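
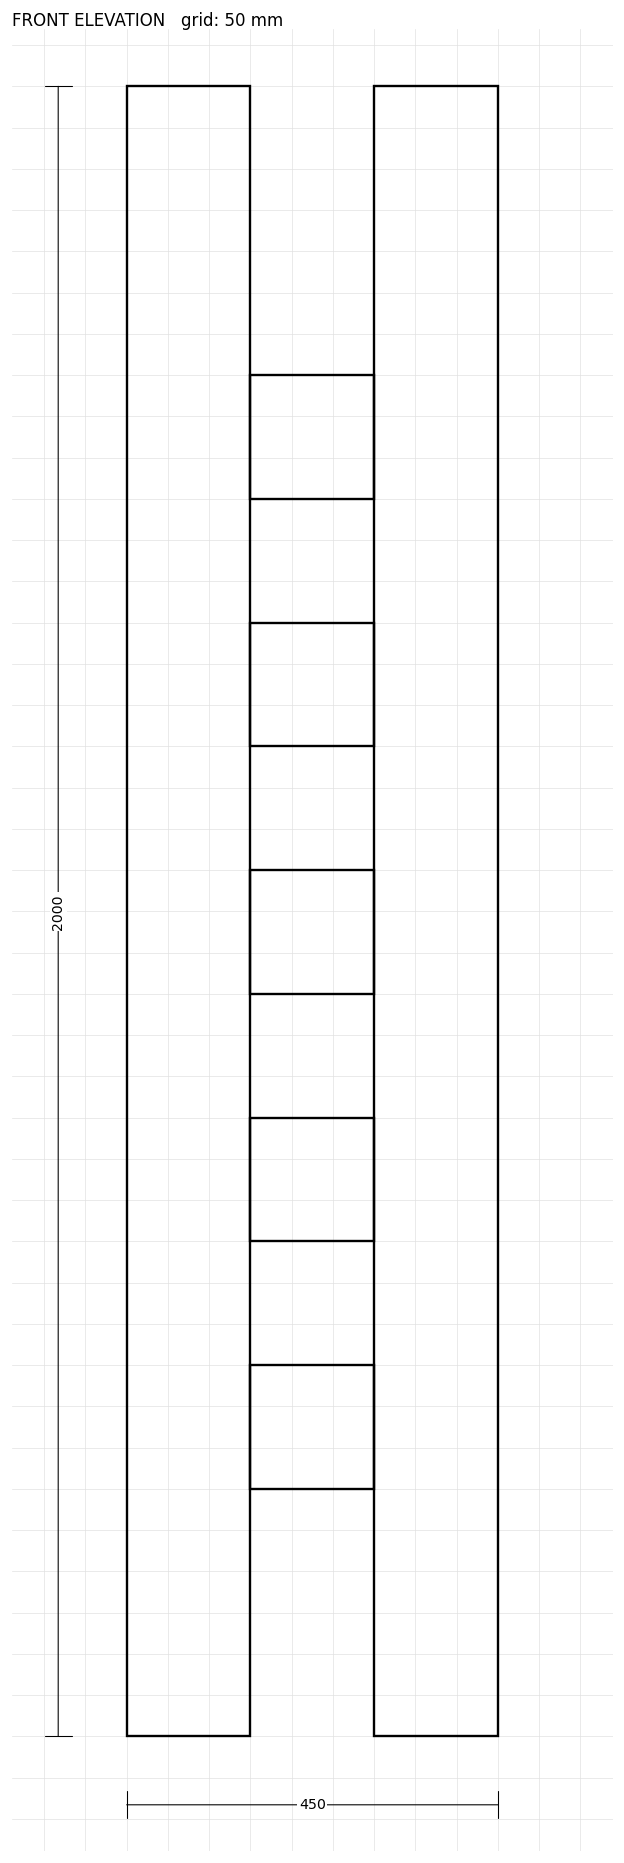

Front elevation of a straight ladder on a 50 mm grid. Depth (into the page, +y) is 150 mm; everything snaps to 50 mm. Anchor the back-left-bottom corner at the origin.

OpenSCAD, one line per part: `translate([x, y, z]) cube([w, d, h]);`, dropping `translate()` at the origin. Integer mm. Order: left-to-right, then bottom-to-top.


cube([150, 150, 2000]);
translate([150, 0, 300]) cube([150, 150, 150]);
translate([150, 0, 600]) cube([150, 150, 150]);
translate([150, 0, 900]) cube([150, 150, 150]);
translate([150, 0, 1200]) cube([150, 150, 150]);
translate([150, 0, 1500]) cube([150, 150, 150]);
translate([300, 0, 0]) cube([150, 150, 2000]);


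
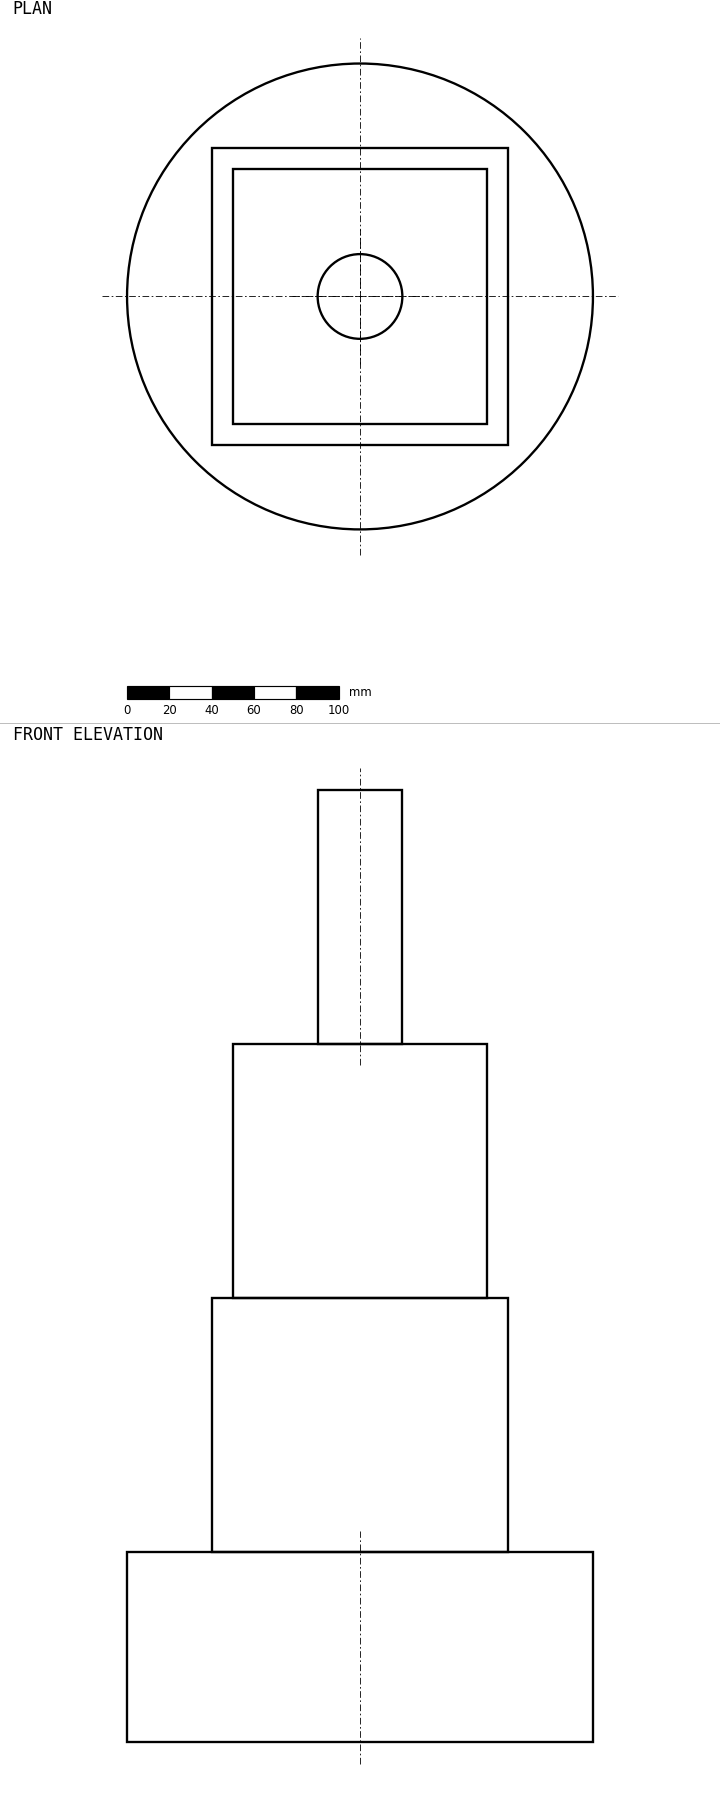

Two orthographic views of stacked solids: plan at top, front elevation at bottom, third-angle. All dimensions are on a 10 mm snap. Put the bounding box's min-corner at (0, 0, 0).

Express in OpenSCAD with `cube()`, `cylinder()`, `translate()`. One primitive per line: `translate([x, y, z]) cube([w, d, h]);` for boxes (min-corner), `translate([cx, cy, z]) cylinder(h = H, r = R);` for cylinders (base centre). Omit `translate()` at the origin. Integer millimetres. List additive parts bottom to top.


translate([110, 110, 0]) cylinder(h = 90, r = 110);
translate([40, 40, 90]) cube([140, 140, 120]);
translate([50, 50, 210]) cube([120, 120, 120]);
translate([110, 110, 330]) cylinder(h = 120, r = 20);


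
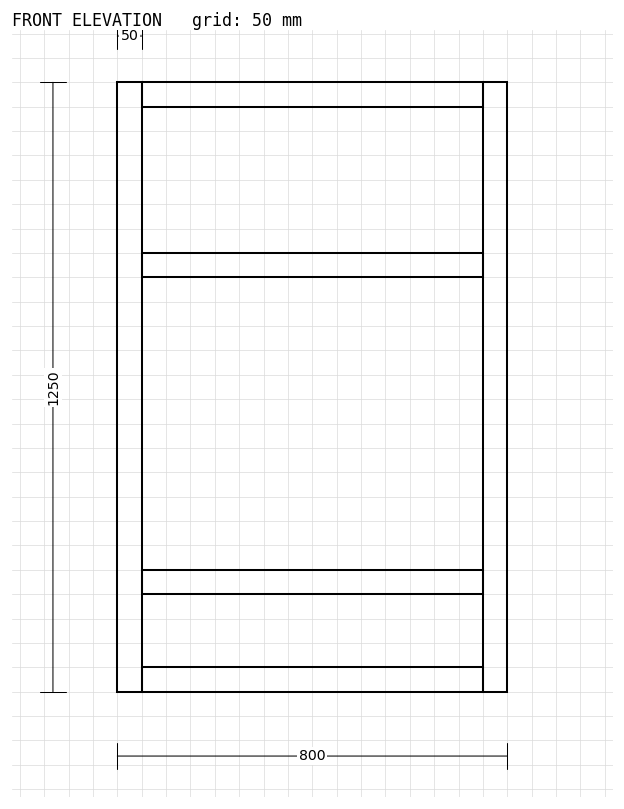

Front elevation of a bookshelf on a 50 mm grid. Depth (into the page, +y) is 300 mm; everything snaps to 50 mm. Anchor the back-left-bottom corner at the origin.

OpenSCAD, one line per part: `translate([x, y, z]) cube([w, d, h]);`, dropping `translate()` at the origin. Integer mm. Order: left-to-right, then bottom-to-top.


cube([50, 300, 1250]);
translate([50, 0, 0]) cube([700, 300, 50]);
translate([50, 0, 200]) cube([700, 300, 50]);
translate([50, 0, 850]) cube([700, 300, 50]);
translate([50, 0, 1200]) cube([700, 300, 50]);
translate([750, 0, 0]) cube([50, 300, 1250]);


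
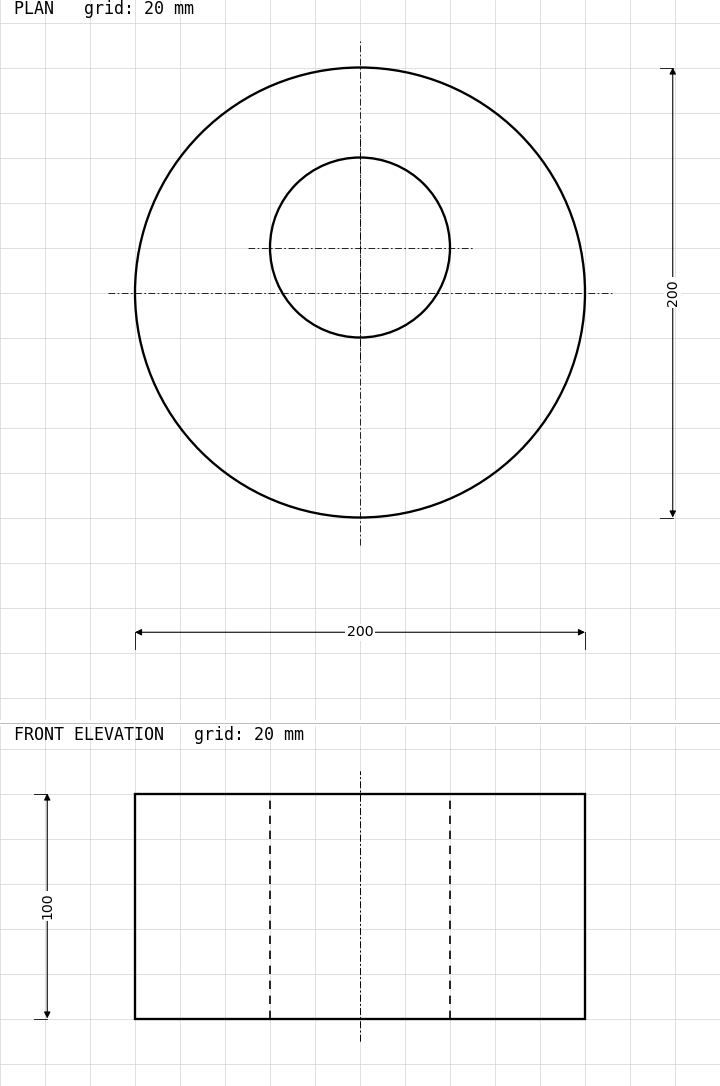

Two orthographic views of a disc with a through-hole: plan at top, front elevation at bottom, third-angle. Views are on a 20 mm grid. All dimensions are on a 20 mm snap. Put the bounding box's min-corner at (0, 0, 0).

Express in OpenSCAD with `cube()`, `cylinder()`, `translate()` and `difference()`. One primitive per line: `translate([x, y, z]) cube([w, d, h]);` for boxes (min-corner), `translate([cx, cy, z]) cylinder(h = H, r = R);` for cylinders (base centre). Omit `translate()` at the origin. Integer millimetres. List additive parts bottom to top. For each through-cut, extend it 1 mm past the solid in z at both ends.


difference() {
  translate([100, 100, 0]) cylinder(h = 100, r = 100);
  translate([100, 120, -1]) cylinder(h = 102, r = 40);
}


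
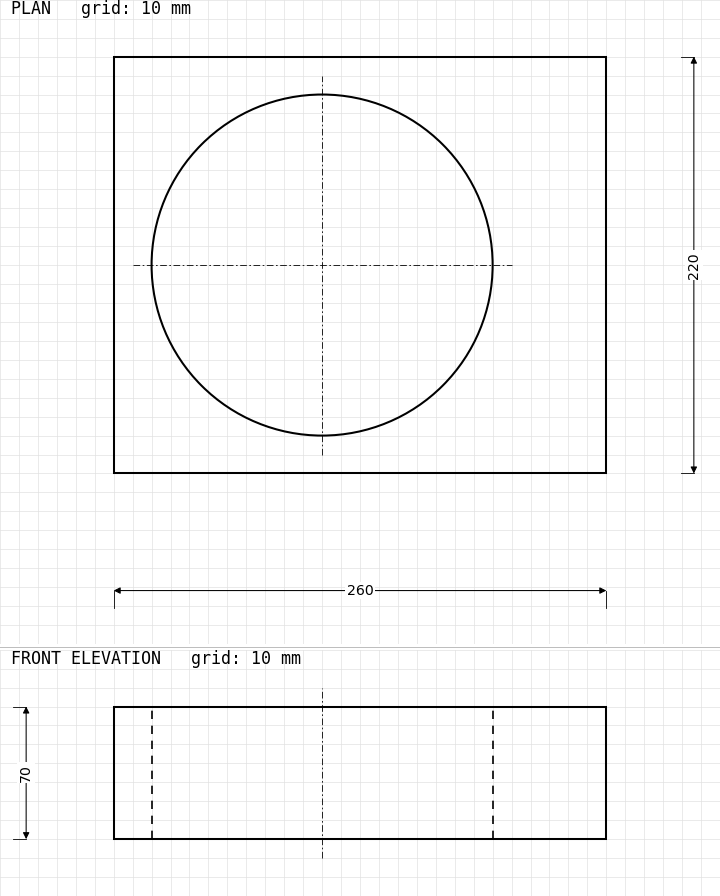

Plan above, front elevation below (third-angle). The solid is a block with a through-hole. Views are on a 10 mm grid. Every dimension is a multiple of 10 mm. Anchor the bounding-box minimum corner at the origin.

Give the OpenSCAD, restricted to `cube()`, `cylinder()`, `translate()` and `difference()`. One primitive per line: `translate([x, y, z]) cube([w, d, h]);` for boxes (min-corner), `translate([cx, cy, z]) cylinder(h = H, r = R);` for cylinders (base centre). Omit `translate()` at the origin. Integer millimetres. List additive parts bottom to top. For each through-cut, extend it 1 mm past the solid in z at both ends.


difference() {
  cube([260, 220, 70]);
  translate([110, 110, -1]) cylinder(h = 72, r = 90);
}


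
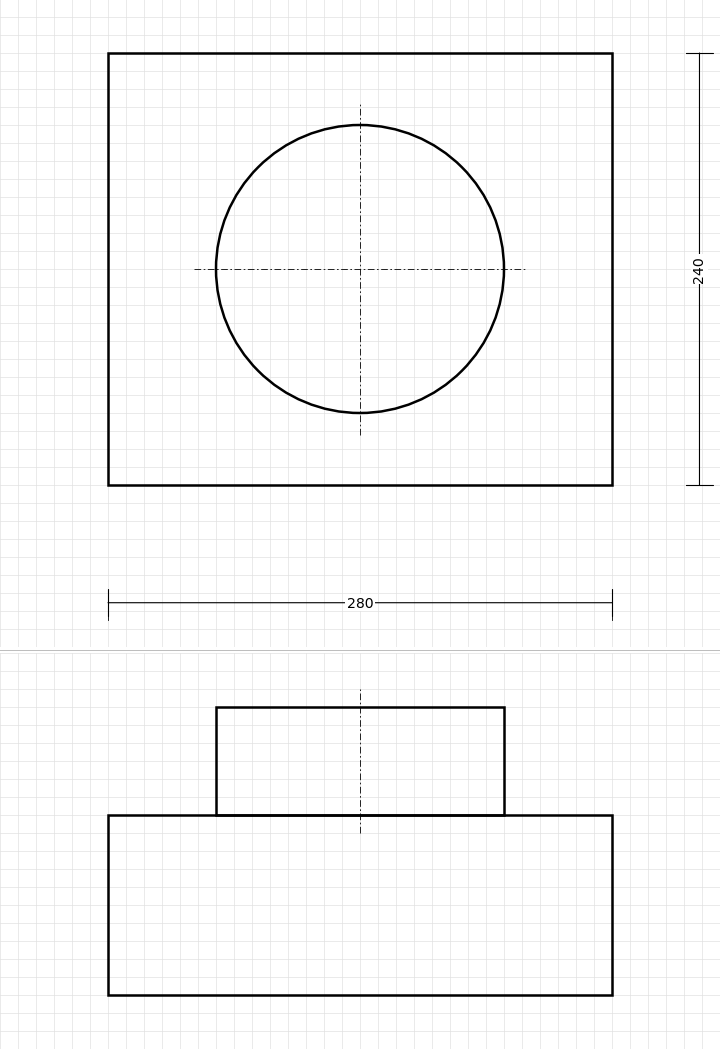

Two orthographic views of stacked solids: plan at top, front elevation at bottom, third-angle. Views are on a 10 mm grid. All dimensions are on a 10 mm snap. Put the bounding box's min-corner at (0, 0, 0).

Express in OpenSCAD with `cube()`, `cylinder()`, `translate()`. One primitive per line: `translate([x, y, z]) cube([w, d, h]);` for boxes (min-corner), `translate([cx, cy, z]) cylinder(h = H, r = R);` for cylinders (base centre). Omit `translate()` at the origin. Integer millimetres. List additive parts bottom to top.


cube([280, 240, 100]);
translate([140, 120, 100]) cylinder(h = 60, r = 80);


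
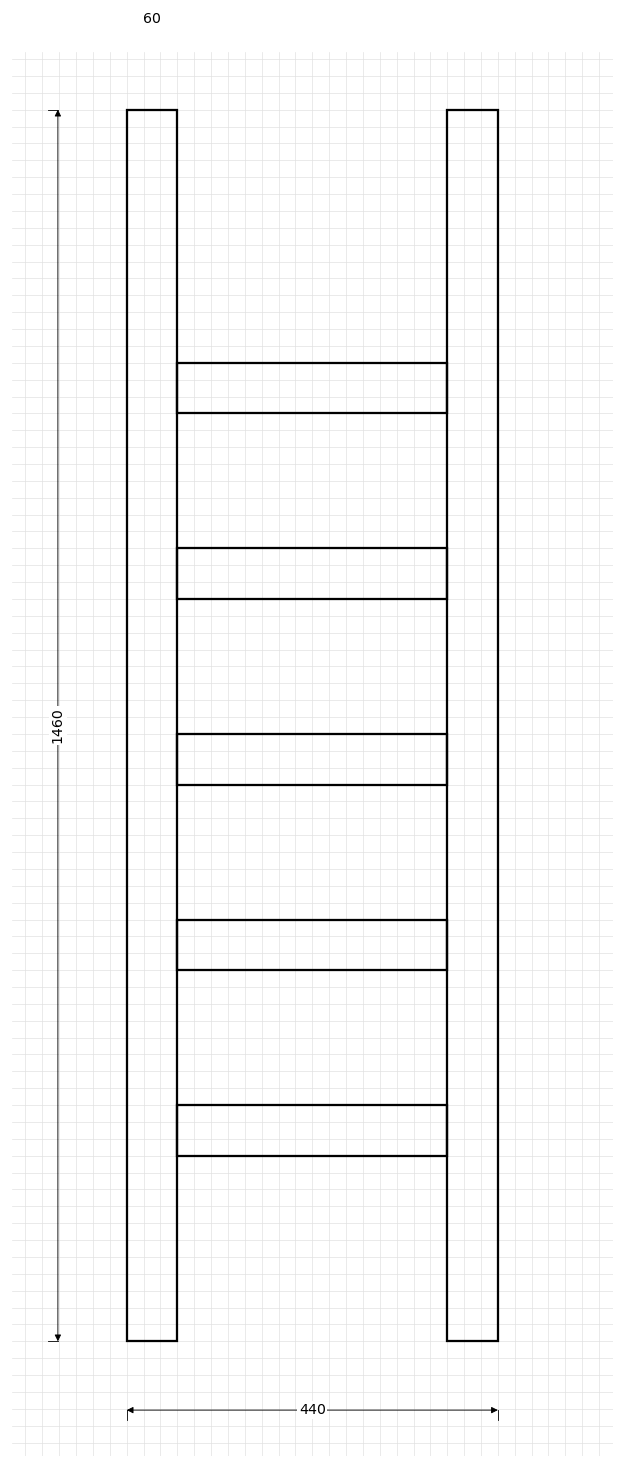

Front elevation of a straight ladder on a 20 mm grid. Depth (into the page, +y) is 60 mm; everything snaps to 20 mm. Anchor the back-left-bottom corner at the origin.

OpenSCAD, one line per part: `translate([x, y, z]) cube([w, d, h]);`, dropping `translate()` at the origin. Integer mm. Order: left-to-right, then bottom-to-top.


cube([60, 60, 1460]);
translate([60, 0, 220]) cube([320, 60, 60]);
translate([60, 0, 440]) cube([320, 60, 60]);
translate([60, 0, 660]) cube([320, 60, 60]);
translate([60, 0, 880]) cube([320, 60, 60]);
translate([60, 0, 1100]) cube([320, 60, 60]);
translate([380, 0, 0]) cube([60, 60, 1460]);


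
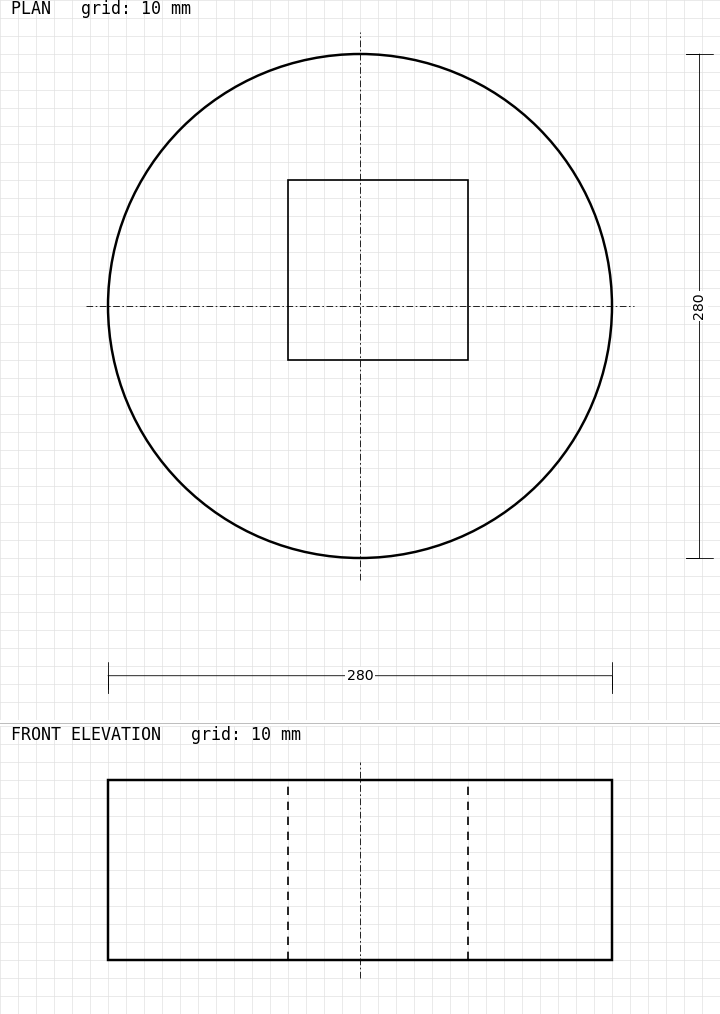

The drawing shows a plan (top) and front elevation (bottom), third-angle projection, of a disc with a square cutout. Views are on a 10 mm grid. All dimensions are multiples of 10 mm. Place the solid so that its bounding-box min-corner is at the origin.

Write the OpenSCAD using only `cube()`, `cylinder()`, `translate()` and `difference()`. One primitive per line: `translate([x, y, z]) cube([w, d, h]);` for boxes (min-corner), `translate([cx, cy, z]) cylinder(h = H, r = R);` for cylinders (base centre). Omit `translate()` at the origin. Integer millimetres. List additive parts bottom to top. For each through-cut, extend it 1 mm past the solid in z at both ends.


difference() {
  translate([140, 140, 0]) cylinder(h = 100, r = 140);
  translate([100, 110, -1]) cube([100, 100, 102]);
}


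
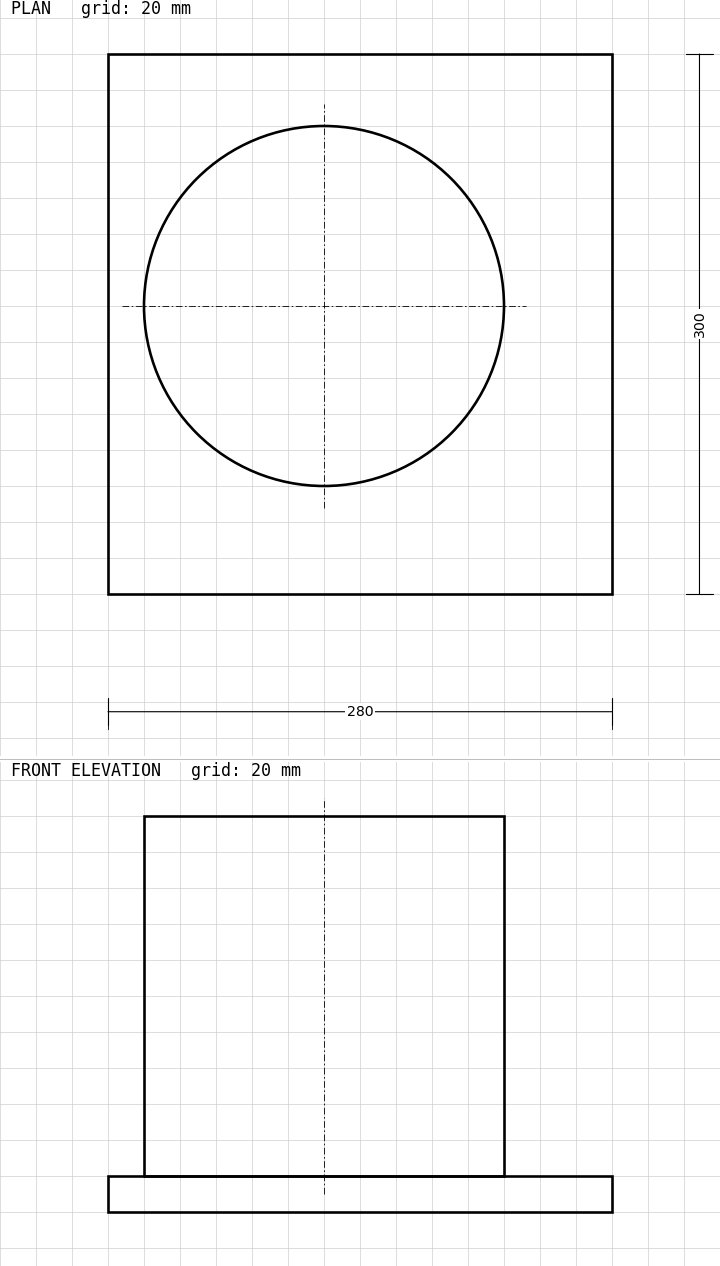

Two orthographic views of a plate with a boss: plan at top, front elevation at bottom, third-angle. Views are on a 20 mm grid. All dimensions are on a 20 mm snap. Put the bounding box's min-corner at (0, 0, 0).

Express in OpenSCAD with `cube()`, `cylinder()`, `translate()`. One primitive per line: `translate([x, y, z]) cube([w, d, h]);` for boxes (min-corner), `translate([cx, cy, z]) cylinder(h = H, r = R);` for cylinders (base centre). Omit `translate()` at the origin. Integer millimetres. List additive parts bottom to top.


cube([280, 300, 20]);
translate([120, 160, 20]) cylinder(h = 200, r = 100);


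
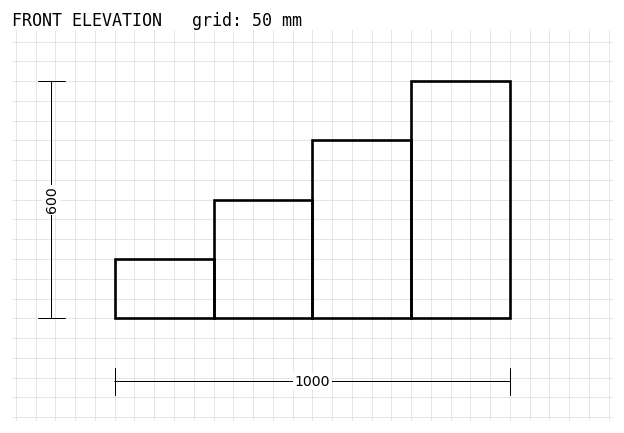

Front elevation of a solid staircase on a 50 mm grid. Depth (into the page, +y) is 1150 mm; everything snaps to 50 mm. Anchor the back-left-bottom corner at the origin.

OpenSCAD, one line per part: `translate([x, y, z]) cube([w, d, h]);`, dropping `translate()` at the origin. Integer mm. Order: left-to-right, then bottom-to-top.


cube([250, 1150, 150]);
translate([250, 0, 0]) cube([250, 1150, 300]);
translate([500, 0, 0]) cube([250, 1150, 450]);
translate([750, 0, 0]) cube([250, 1150, 600]);


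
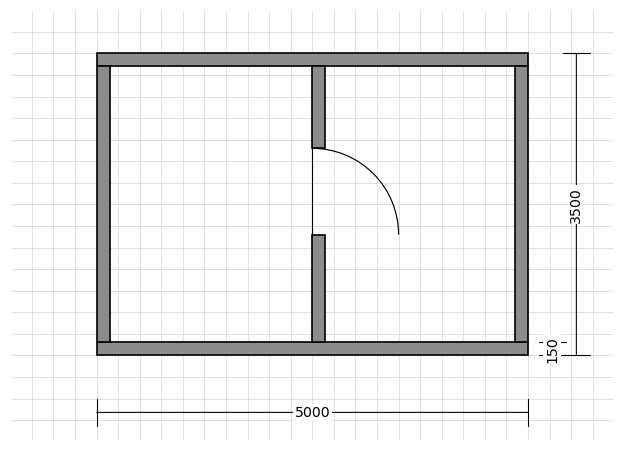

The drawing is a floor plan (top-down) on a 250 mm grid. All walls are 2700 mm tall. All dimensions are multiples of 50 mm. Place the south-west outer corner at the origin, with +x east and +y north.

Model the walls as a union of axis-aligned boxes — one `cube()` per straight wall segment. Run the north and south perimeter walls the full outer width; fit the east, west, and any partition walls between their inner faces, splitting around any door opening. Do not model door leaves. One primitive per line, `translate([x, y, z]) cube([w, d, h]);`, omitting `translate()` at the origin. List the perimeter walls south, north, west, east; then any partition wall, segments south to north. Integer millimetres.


cube([5000, 150, 2700]);
translate([0, 3350, 0]) cube([5000, 150, 2700]);
translate([0, 150, 0]) cube([150, 3200, 2700]);
translate([4850, 150, 0]) cube([150, 3200, 2700]);
translate([2500, 150, 0]) cube([150, 1250, 2700]);
translate([2500, 2400, 0]) cube([150, 950, 2700]);


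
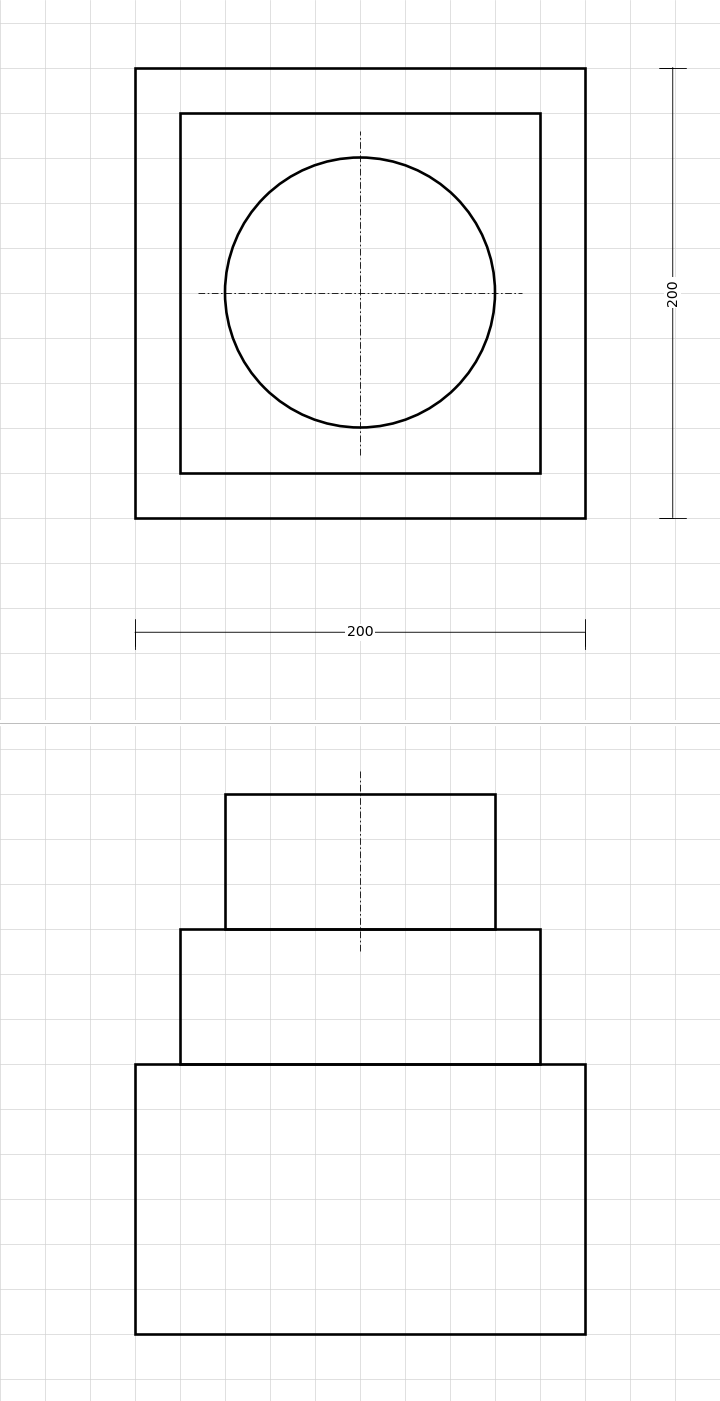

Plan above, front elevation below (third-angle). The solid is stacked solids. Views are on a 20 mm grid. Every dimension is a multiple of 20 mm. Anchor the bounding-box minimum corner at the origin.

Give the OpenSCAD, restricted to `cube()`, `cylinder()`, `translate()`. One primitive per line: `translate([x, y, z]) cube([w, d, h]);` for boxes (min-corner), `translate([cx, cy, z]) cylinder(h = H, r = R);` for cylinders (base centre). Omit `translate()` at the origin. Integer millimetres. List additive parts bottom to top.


cube([200, 200, 120]);
translate([20, 20, 120]) cube([160, 160, 60]);
translate([100, 100, 180]) cylinder(h = 60, r = 60);


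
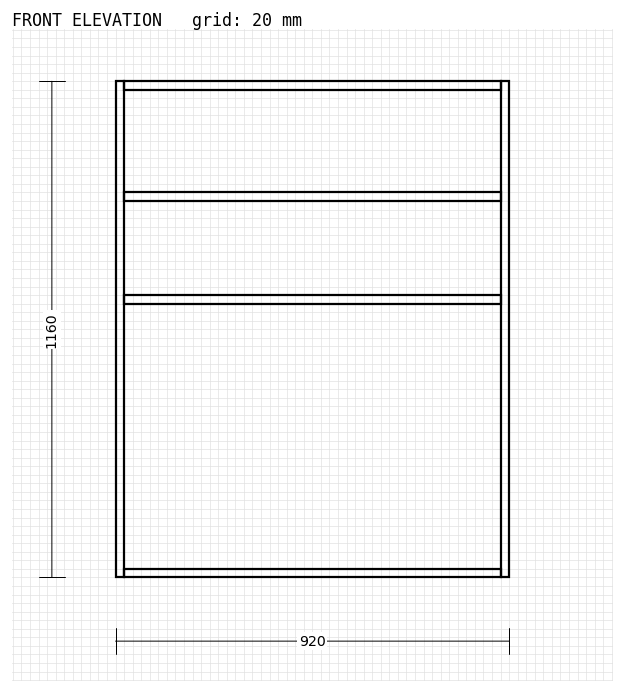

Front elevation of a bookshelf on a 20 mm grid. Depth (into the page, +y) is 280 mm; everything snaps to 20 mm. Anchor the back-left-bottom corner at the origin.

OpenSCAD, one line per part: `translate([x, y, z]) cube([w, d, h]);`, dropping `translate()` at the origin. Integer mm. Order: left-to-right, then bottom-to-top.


cube([20, 280, 1160]);
translate([20, 0, 0]) cube([880, 280, 20]);
translate([20, 0, 640]) cube([880, 280, 20]);
translate([20, 0, 880]) cube([880, 280, 20]);
translate([20, 0, 1140]) cube([880, 280, 20]);
translate([900, 0, 0]) cube([20, 280, 1160]);


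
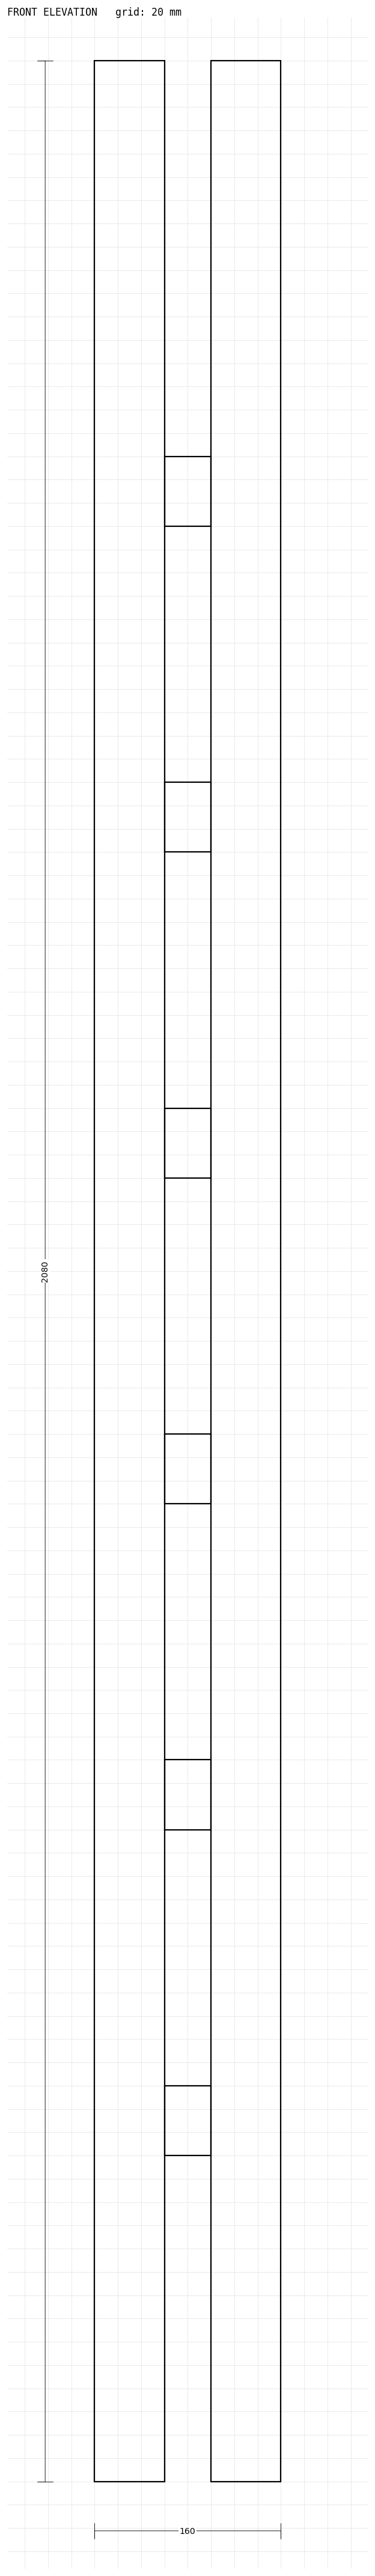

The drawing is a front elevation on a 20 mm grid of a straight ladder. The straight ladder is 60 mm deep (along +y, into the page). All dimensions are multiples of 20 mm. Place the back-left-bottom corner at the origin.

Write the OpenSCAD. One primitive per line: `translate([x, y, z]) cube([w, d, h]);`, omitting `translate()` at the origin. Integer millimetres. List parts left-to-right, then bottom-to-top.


cube([60, 60, 2080]);
translate([60, 0, 280]) cube([40, 60, 60]);
translate([60, 0, 560]) cube([40, 60, 60]);
translate([60, 0, 840]) cube([40, 60, 60]);
translate([60, 0, 1120]) cube([40, 60, 60]);
translate([60, 0, 1400]) cube([40, 60, 60]);
translate([60, 0, 1680]) cube([40, 60, 60]);
translate([100, 0, 0]) cube([60, 60, 2080]);


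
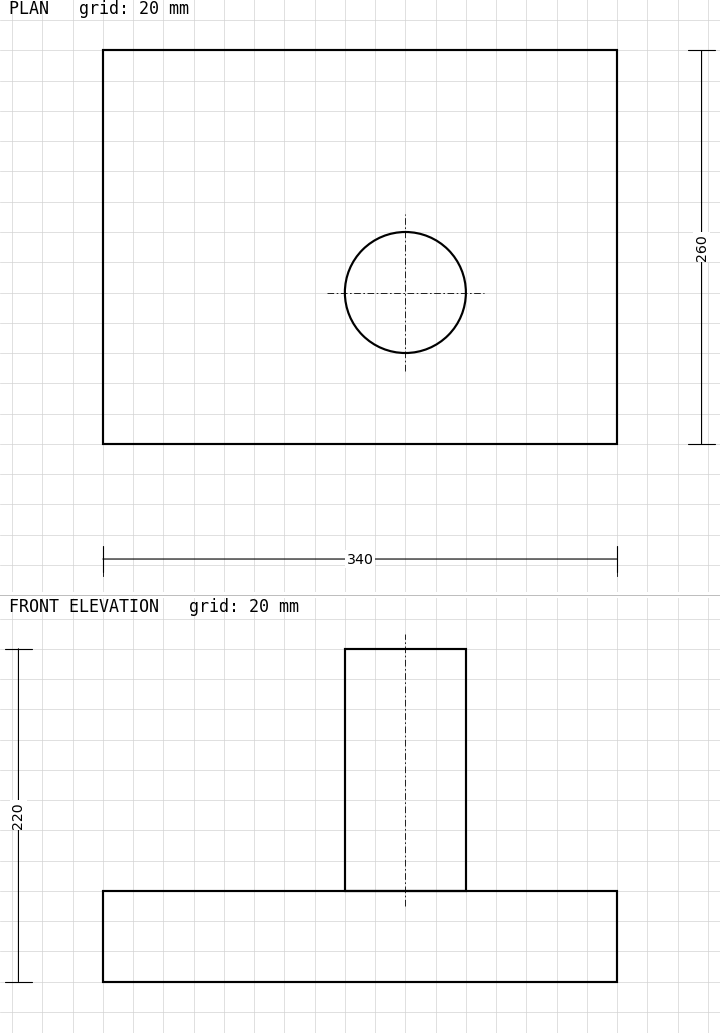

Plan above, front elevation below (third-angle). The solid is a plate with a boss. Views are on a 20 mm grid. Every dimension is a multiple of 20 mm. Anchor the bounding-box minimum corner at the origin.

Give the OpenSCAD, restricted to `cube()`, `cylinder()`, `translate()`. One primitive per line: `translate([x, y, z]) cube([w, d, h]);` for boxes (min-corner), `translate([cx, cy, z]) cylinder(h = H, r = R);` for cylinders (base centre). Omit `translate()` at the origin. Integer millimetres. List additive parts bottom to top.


cube([340, 260, 60]);
translate([200, 100, 60]) cylinder(h = 160, r = 40);


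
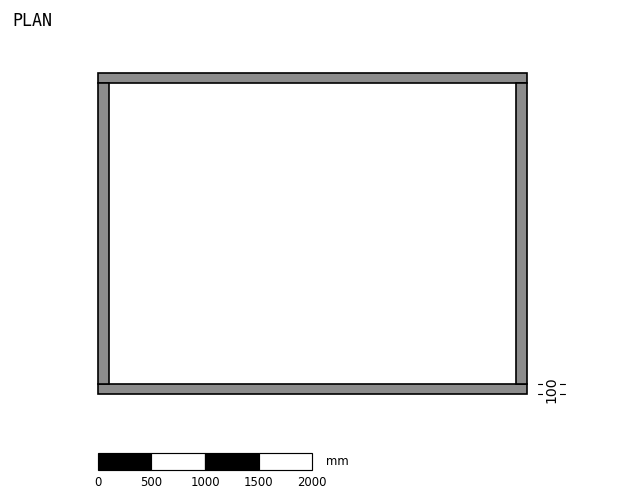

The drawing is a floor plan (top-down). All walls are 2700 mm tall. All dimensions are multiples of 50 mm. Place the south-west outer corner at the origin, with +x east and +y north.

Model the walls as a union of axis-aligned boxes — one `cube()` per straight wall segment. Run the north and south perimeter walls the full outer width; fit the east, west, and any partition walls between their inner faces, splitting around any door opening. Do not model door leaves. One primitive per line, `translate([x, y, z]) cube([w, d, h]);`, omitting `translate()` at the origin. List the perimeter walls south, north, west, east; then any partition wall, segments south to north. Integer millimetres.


cube([4000, 100, 2700]);
translate([0, 2900, 0]) cube([4000, 100, 2700]);
translate([0, 100, 0]) cube([100, 2800, 2700]);
translate([3900, 100, 0]) cube([100, 2800, 2700]);


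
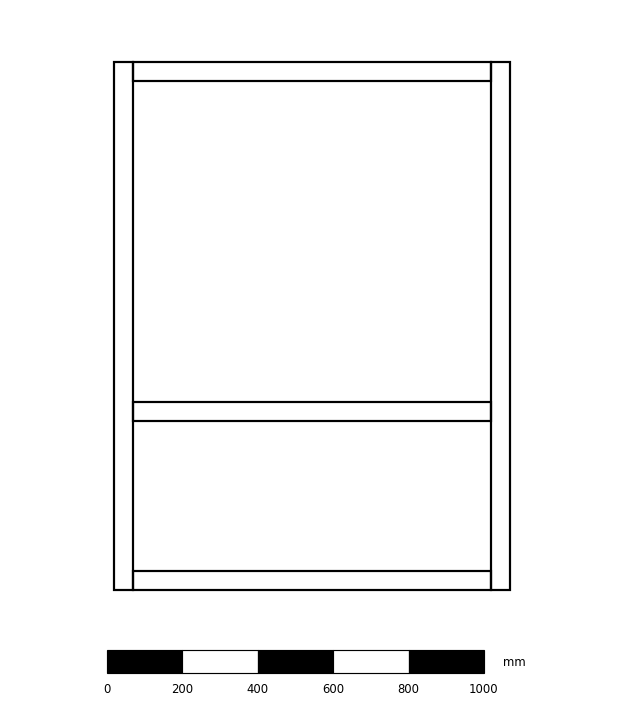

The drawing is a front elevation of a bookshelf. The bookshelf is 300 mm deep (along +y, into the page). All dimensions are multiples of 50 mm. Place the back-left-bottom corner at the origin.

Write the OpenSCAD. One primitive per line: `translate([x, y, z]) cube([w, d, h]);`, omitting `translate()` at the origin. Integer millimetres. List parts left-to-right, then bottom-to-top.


cube([50, 300, 1400]);
translate([50, 0, 0]) cube([950, 300, 50]);
translate([50, 0, 450]) cube([950, 300, 50]);
translate([50, 0, 1350]) cube([950, 300, 50]);
translate([1000, 0, 0]) cube([50, 300, 1400]);


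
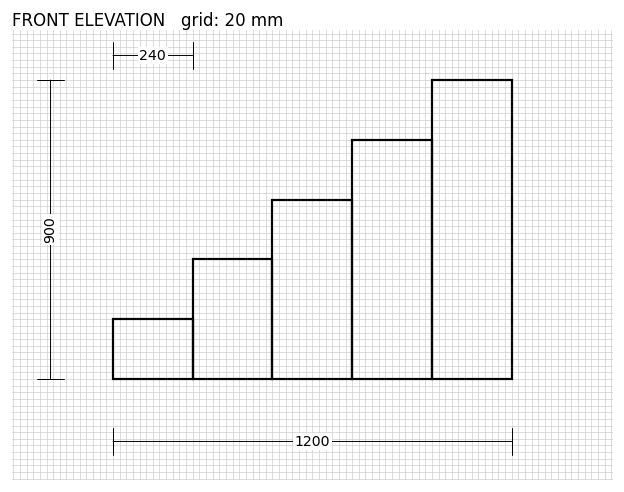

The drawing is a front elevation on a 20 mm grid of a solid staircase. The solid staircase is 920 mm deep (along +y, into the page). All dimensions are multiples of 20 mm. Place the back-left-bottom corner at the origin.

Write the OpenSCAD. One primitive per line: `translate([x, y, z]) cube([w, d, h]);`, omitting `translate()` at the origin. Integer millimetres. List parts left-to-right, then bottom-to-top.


cube([240, 920, 180]);
translate([240, 0, 0]) cube([240, 920, 360]);
translate([480, 0, 0]) cube([240, 920, 540]);
translate([720, 0, 0]) cube([240, 920, 720]);
translate([960, 0, 0]) cube([240, 920, 900]);


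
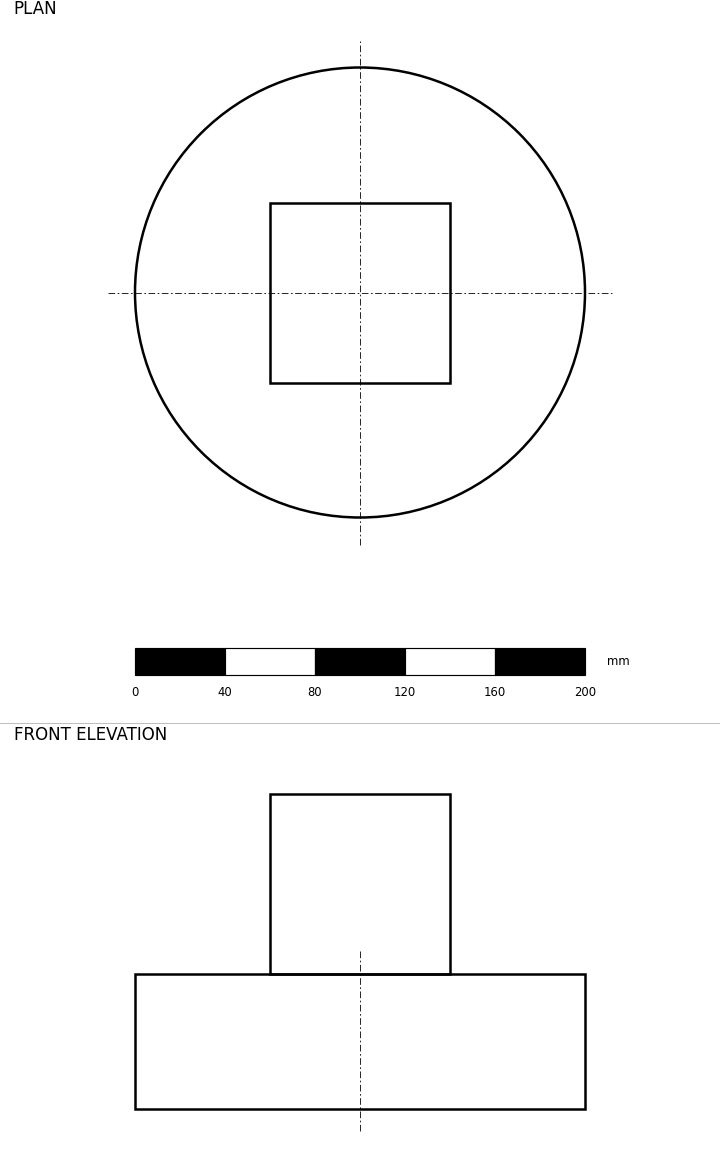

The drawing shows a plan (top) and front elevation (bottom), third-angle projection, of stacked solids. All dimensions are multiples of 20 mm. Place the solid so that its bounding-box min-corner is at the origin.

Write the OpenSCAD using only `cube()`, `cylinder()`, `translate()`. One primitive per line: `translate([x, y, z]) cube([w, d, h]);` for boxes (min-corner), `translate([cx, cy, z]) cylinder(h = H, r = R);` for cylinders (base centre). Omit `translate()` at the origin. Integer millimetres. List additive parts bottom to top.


translate([100, 100, 0]) cylinder(h = 60, r = 100);
translate([60, 60, 60]) cube([80, 80, 80]);


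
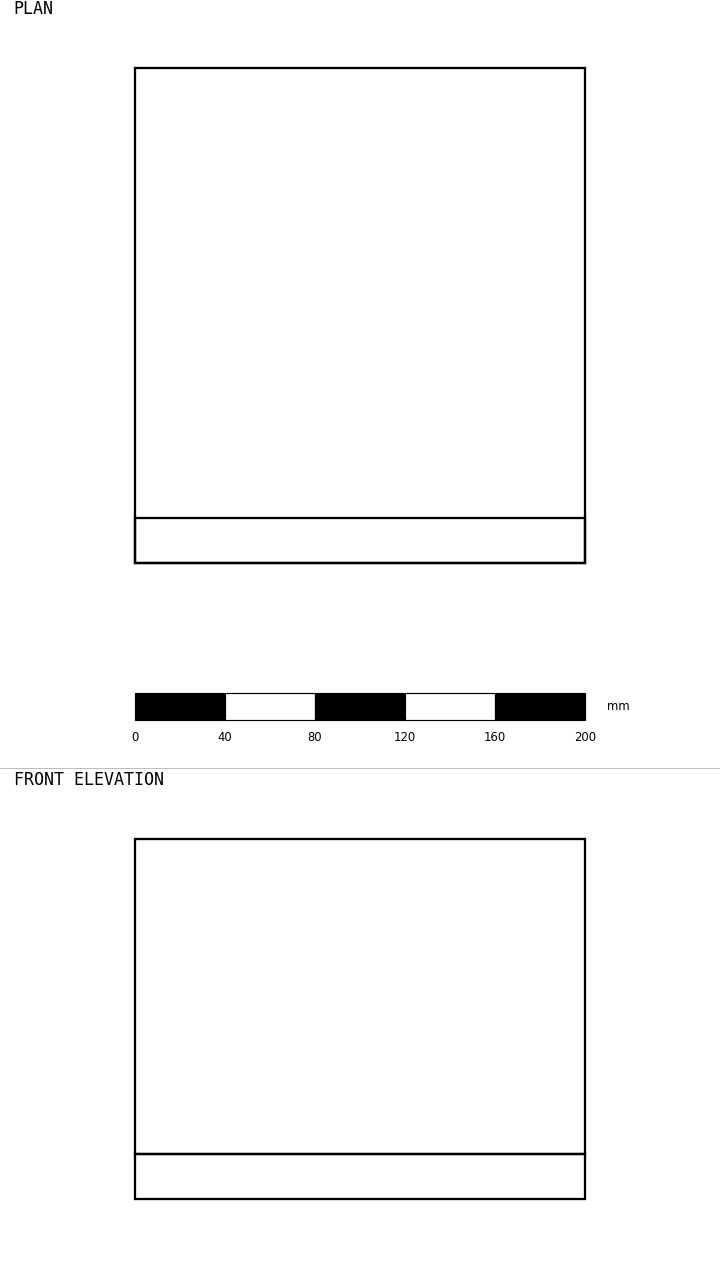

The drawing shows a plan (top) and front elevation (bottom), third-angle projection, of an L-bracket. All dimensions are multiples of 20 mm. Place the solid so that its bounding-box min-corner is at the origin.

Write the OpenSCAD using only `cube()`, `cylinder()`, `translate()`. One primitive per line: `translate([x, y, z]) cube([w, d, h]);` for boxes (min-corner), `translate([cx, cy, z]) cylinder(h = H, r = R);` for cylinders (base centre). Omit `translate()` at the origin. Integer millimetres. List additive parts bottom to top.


cube([200, 220, 20]);
translate([0, 0, 20]) cube([200, 20, 140]);


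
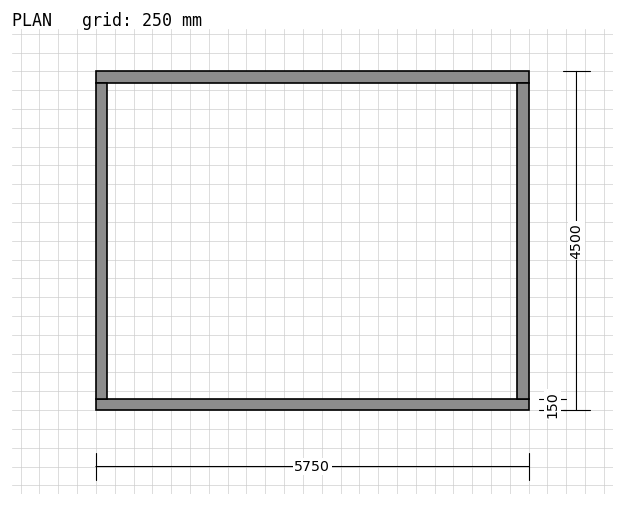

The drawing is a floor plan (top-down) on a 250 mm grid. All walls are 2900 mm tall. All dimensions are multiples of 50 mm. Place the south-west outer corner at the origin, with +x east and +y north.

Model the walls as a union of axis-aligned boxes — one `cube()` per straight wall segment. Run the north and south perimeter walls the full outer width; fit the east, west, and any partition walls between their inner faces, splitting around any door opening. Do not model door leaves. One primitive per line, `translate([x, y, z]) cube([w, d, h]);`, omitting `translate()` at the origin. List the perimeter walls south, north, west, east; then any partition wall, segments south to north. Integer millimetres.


cube([5750, 150, 2900]);
translate([0, 4350, 0]) cube([5750, 150, 2900]);
translate([0, 150, 0]) cube([150, 4200, 2900]);
translate([5600, 150, 0]) cube([150, 4200, 2900]);


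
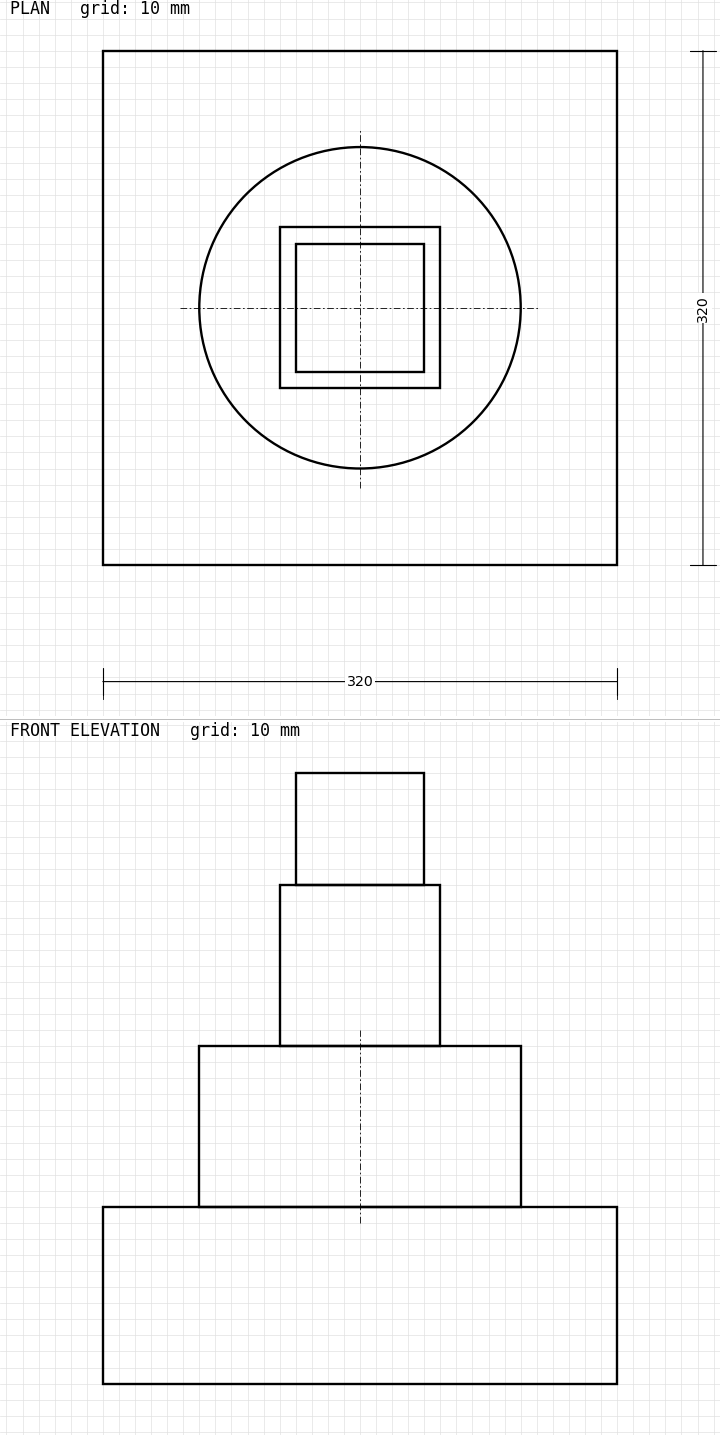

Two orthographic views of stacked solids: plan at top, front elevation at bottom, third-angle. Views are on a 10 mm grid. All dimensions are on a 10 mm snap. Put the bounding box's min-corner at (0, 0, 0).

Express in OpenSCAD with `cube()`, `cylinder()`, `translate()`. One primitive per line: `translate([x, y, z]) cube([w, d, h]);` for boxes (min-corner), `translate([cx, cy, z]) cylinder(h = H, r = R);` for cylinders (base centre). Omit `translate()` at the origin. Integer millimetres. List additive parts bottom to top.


cube([320, 320, 110]);
translate([160, 160, 110]) cylinder(h = 100, r = 100);
translate([110, 110, 210]) cube([100, 100, 100]);
translate([120, 120, 310]) cube([80, 80, 70]);


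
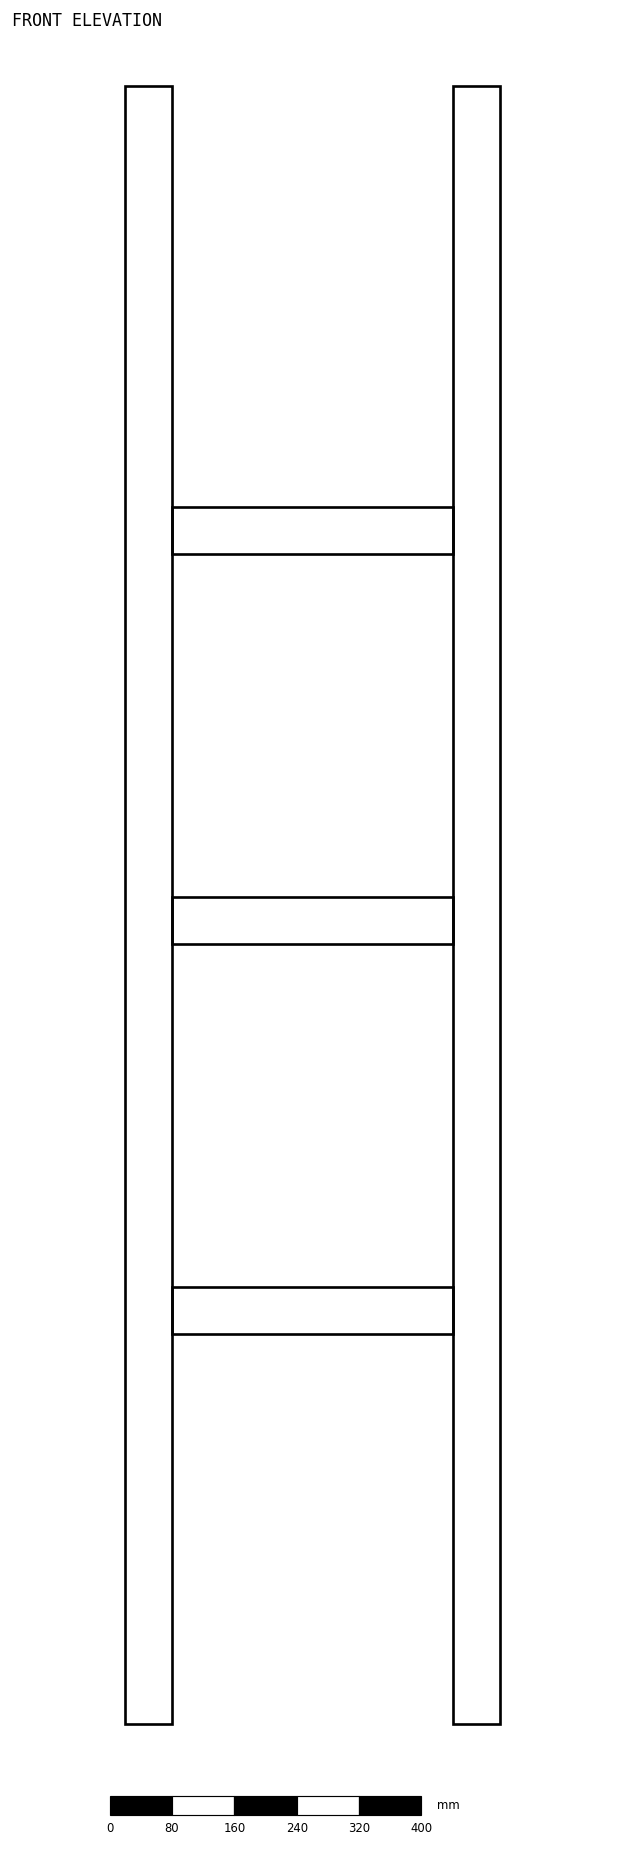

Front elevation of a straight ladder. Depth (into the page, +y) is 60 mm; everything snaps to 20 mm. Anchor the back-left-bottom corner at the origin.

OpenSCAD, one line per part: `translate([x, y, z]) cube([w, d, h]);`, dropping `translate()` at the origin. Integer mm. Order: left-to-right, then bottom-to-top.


cube([60, 60, 2100]);
translate([60, 0, 500]) cube([360, 60, 60]);
translate([60, 0, 1000]) cube([360, 60, 60]);
translate([60, 0, 1500]) cube([360, 60, 60]);
translate([420, 0, 0]) cube([60, 60, 2100]);


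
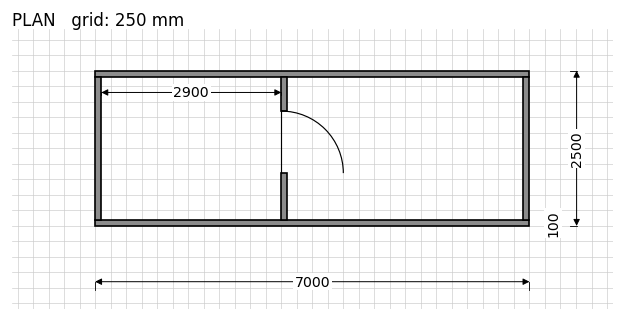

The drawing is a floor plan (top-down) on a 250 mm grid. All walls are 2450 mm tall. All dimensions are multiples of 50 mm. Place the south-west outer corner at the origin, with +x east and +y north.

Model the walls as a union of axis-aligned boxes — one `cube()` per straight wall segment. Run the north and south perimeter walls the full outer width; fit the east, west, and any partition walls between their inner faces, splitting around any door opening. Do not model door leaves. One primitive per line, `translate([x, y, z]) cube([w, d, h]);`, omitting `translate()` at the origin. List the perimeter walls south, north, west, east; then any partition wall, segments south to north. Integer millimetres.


cube([7000, 100, 2450]);
translate([0, 2400, 0]) cube([7000, 100, 2450]);
translate([0, 100, 0]) cube([100, 2300, 2450]);
translate([6900, 100, 0]) cube([100, 2300, 2450]);
translate([3000, 100, 0]) cube([100, 750, 2450]);
translate([3000, 1850, 0]) cube([100, 550, 2450]);


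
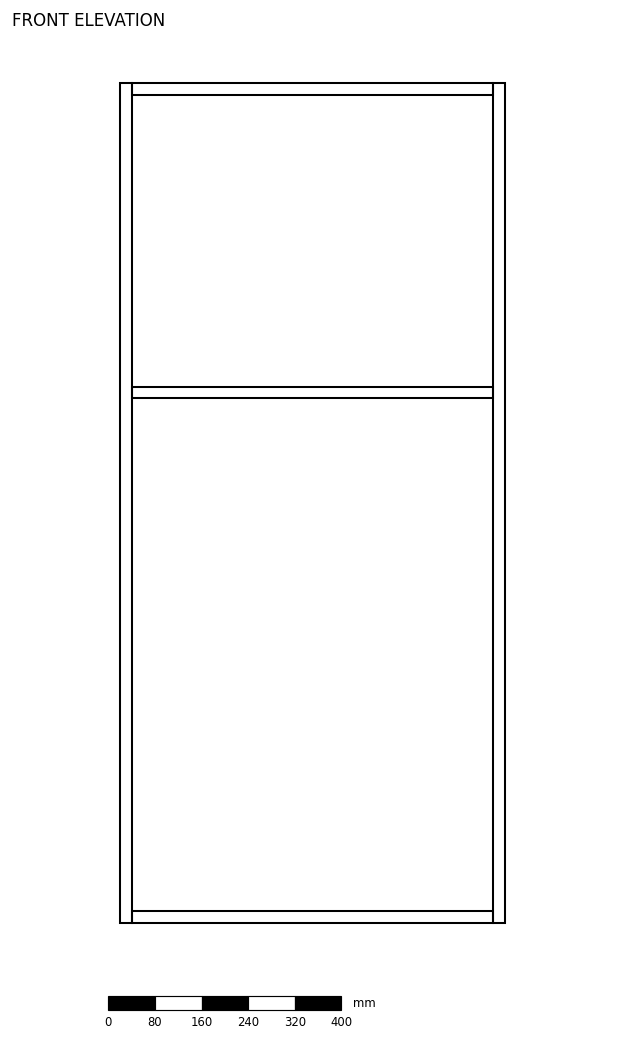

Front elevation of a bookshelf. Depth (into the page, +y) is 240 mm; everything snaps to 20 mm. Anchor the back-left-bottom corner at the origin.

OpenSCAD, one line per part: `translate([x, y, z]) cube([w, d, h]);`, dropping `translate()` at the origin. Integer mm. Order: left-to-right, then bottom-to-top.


cube([20, 240, 1440]);
translate([20, 0, 0]) cube([620, 240, 20]);
translate([20, 0, 900]) cube([620, 240, 20]);
translate([20, 0, 1420]) cube([620, 240, 20]);
translate([640, 0, 0]) cube([20, 240, 1440]);


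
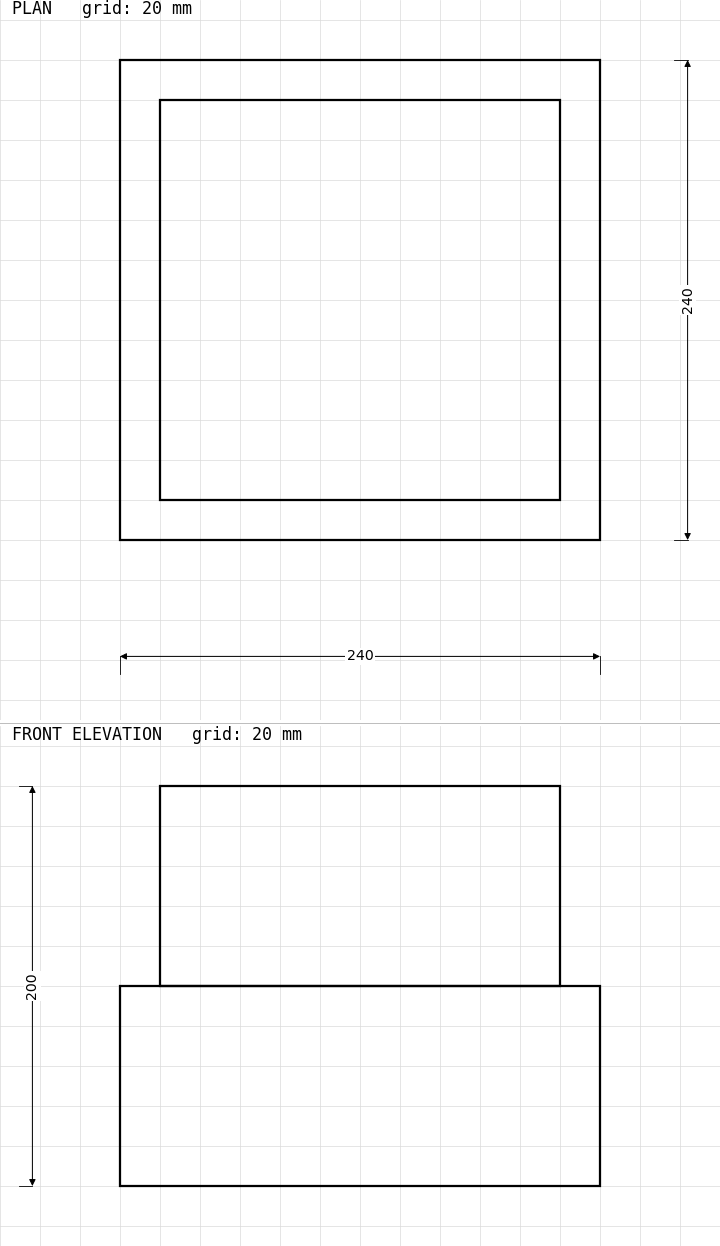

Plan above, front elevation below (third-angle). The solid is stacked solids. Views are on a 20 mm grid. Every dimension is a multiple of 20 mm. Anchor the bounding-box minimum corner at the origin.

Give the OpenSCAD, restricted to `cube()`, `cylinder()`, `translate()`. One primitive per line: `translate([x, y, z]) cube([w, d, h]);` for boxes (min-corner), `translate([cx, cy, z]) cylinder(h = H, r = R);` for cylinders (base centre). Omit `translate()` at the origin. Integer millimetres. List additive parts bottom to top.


cube([240, 240, 100]);
translate([20, 20, 100]) cube([200, 200, 100]);


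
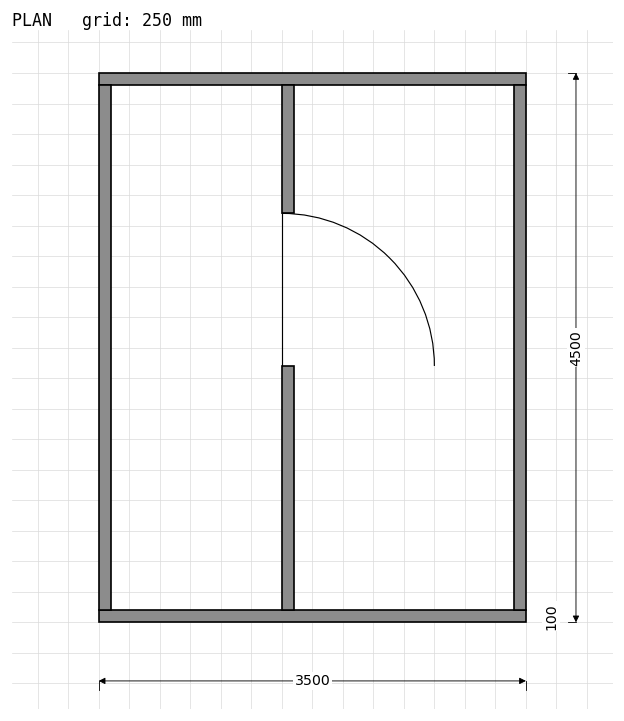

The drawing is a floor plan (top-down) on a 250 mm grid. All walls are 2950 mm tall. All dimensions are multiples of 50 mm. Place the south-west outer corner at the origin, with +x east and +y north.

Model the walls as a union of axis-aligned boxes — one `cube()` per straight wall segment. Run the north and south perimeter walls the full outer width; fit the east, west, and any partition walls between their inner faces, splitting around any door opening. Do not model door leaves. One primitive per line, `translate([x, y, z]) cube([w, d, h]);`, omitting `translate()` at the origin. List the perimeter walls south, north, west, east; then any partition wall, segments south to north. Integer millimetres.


cube([3500, 100, 2950]);
translate([0, 4400, 0]) cube([3500, 100, 2950]);
translate([0, 100, 0]) cube([100, 4300, 2950]);
translate([3400, 100, 0]) cube([100, 4300, 2950]);
translate([1500, 100, 0]) cube([100, 2000, 2950]);
translate([1500, 3350, 0]) cube([100, 1050, 2950]);


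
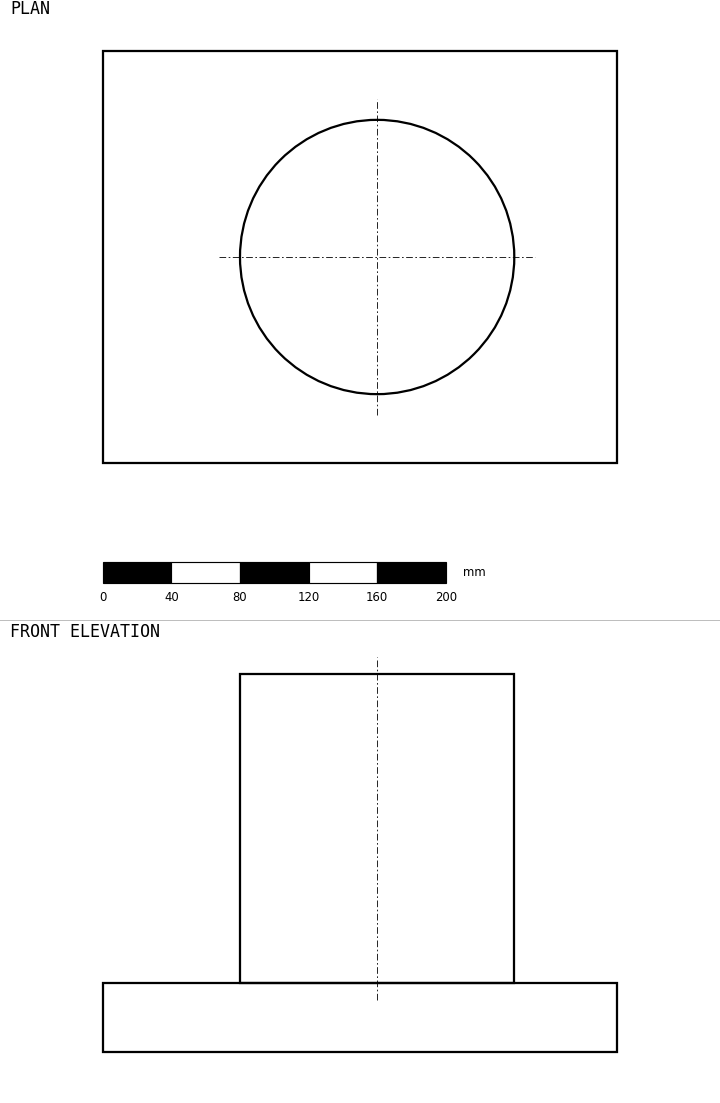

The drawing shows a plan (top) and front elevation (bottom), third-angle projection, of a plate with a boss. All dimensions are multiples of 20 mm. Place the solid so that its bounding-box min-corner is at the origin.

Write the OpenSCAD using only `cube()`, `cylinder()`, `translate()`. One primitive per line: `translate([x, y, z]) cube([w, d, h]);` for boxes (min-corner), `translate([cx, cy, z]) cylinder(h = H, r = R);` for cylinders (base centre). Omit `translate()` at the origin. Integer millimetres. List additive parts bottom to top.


cube([300, 240, 40]);
translate([160, 120, 40]) cylinder(h = 180, r = 80);


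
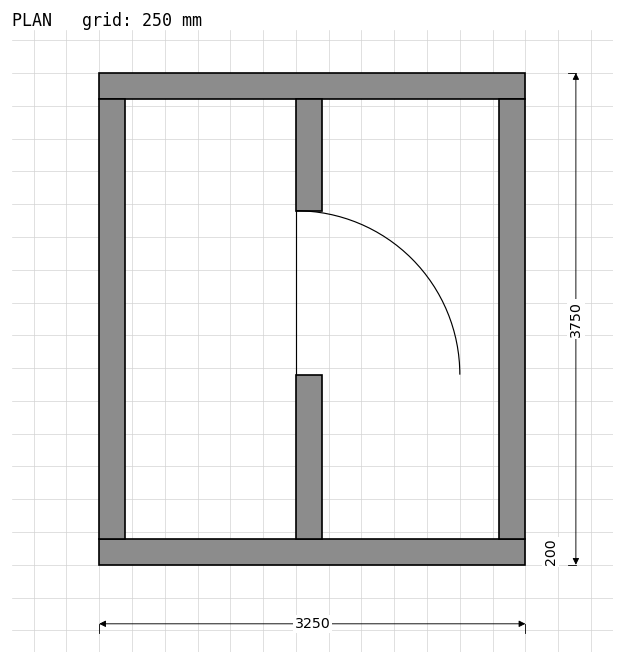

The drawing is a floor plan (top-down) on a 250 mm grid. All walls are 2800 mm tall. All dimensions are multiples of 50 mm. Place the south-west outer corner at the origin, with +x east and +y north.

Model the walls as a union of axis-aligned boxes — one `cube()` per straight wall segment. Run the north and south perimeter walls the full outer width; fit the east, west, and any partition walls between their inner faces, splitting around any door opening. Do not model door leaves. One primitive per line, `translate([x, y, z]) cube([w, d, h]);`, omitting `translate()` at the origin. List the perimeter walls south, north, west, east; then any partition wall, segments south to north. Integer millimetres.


cube([3250, 200, 2800]);
translate([0, 3550, 0]) cube([3250, 200, 2800]);
translate([0, 200, 0]) cube([200, 3350, 2800]);
translate([3050, 200, 0]) cube([200, 3350, 2800]);
translate([1500, 200, 0]) cube([200, 1250, 2800]);
translate([1500, 2700, 0]) cube([200, 850, 2800]);


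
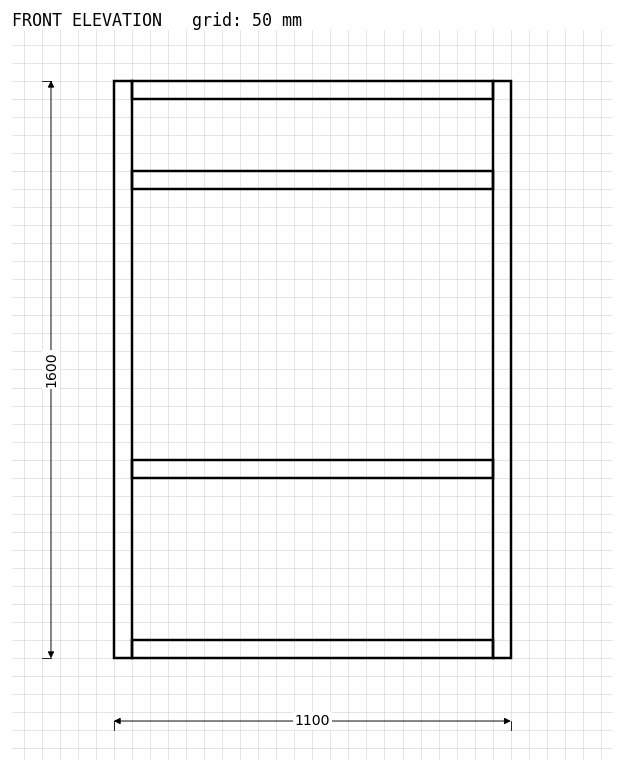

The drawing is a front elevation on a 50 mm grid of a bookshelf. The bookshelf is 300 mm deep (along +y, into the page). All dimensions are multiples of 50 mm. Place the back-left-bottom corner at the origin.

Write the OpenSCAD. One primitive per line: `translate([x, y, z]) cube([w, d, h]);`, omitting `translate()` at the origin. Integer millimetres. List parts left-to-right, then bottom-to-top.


cube([50, 300, 1600]);
translate([50, 0, 0]) cube([1000, 300, 50]);
translate([50, 0, 500]) cube([1000, 300, 50]);
translate([50, 0, 1300]) cube([1000, 300, 50]);
translate([50, 0, 1550]) cube([1000, 300, 50]);
translate([1050, 0, 0]) cube([50, 300, 1600]);


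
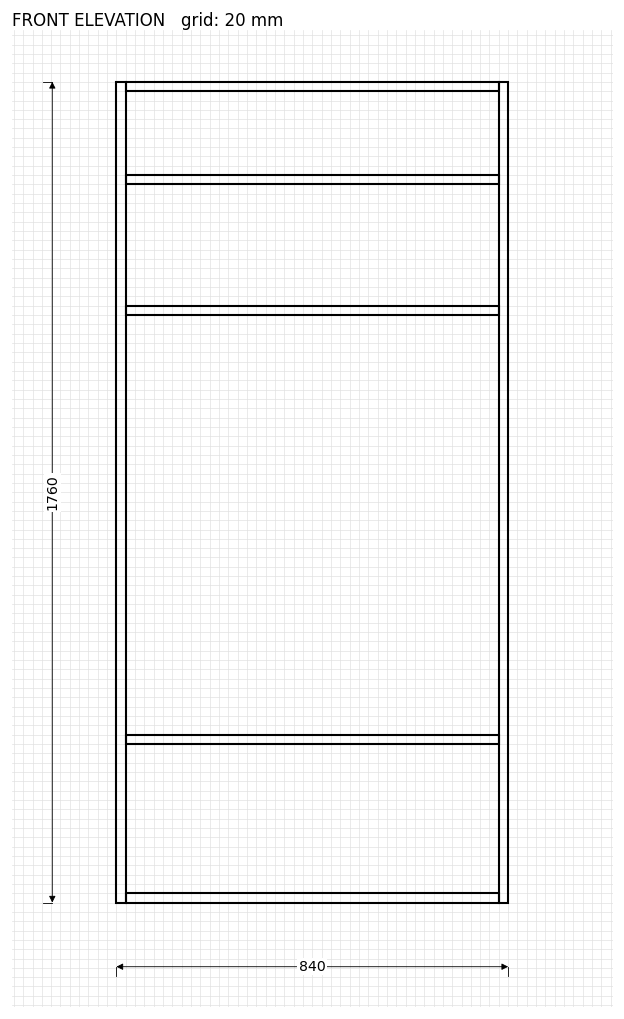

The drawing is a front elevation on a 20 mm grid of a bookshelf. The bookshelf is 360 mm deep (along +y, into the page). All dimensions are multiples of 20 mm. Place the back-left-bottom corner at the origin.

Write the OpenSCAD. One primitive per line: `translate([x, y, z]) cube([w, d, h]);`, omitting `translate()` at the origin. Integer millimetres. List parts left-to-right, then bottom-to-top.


cube([20, 360, 1760]);
translate([20, 0, 0]) cube([800, 360, 20]);
translate([20, 0, 340]) cube([800, 360, 20]);
translate([20, 0, 1260]) cube([800, 360, 20]);
translate([20, 0, 1540]) cube([800, 360, 20]);
translate([20, 0, 1740]) cube([800, 360, 20]);
translate([820, 0, 0]) cube([20, 360, 1760]);


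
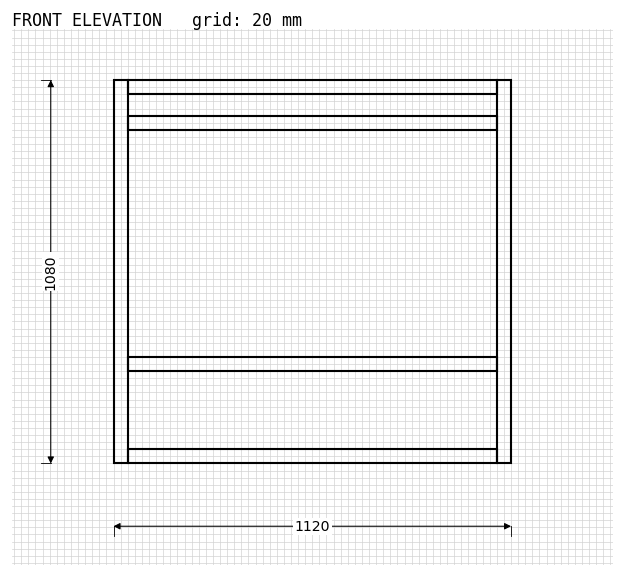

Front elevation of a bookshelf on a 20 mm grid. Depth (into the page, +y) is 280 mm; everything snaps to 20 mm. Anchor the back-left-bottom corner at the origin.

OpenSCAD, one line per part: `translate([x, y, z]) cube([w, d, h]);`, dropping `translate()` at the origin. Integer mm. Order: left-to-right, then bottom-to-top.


cube([40, 280, 1080]);
translate([40, 0, 0]) cube([1040, 280, 40]);
translate([40, 0, 260]) cube([1040, 280, 40]);
translate([40, 0, 940]) cube([1040, 280, 40]);
translate([40, 0, 1040]) cube([1040, 280, 40]);
translate([1080, 0, 0]) cube([40, 280, 1080]);


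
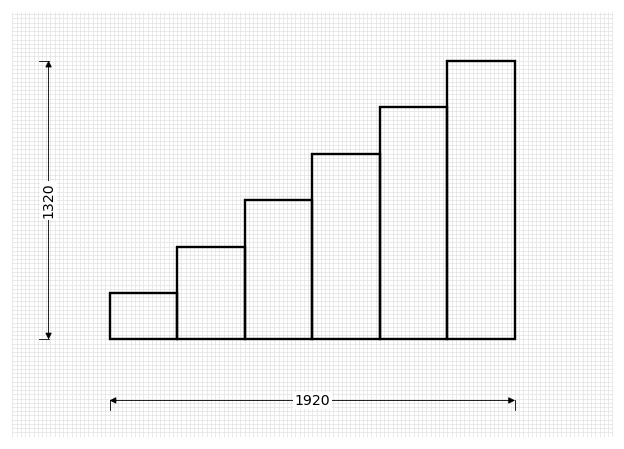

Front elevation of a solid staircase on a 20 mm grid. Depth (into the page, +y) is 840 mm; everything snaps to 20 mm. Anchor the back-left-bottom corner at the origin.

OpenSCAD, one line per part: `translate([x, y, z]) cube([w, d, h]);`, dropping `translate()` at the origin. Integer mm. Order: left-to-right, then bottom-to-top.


cube([320, 840, 220]);
translate([320, 0, 0]) cube([320, 840, 440]);
translate([640, 0, 0]) cube([320, 840, 660]);
translate([960, 0, 0]) cube([320, 840, 880]);
translate([1280, 0, 0]) cube([320, 840, 1100]);
translate([1600, 0, 0]) cube([320, 840, 1320]);


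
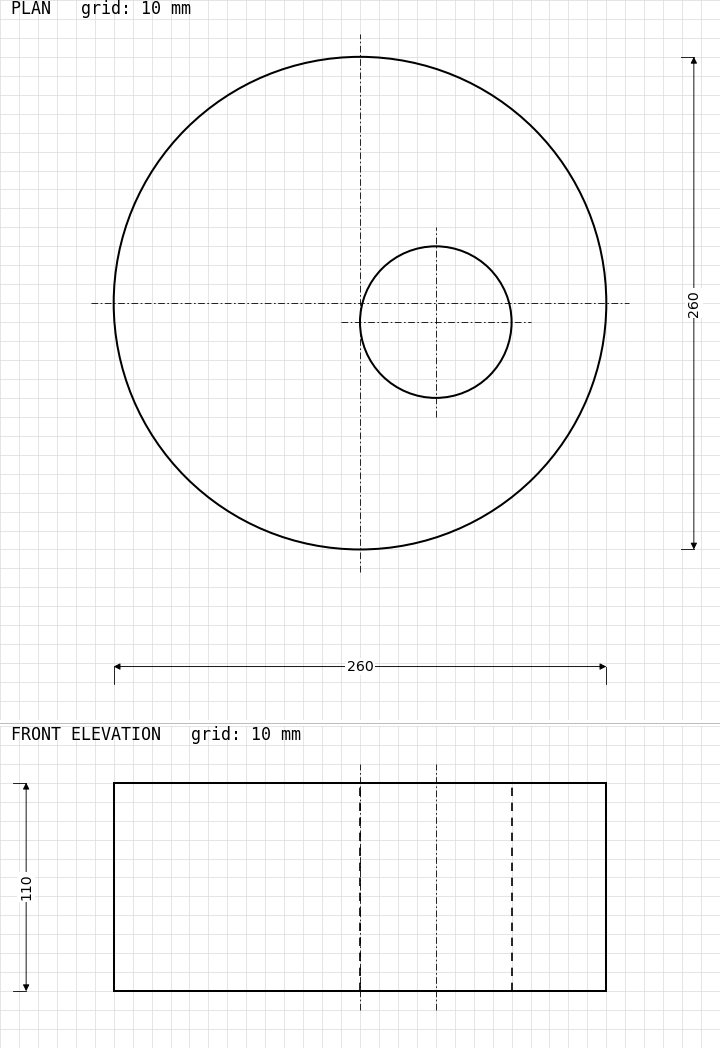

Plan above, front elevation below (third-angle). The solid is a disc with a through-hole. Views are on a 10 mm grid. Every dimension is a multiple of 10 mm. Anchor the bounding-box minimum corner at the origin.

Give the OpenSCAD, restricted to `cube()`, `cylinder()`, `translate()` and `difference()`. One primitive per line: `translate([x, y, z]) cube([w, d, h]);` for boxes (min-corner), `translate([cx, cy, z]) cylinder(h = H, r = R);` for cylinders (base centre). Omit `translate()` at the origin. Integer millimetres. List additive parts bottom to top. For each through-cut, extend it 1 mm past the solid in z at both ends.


difference() {
  translate([130, 130, 0]) cylinder(h = 110, r = 130);
  translate([170, 120, -1]) cylinder(h = 112, r = 40);
}
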